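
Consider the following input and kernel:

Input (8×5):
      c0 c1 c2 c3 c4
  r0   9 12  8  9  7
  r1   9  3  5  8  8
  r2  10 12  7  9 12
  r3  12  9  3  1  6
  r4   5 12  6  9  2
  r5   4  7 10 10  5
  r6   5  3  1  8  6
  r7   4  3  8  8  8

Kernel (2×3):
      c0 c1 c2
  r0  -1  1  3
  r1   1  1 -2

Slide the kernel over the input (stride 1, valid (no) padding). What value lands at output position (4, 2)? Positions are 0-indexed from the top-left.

19

The receptive field on the input at this output position is [6 9 2 / 10 10 5]. Elementwise product with the kernel and sum: 6·-1 + 9·1 + 2·3 + 10·1 + 10·1 + 5·-2.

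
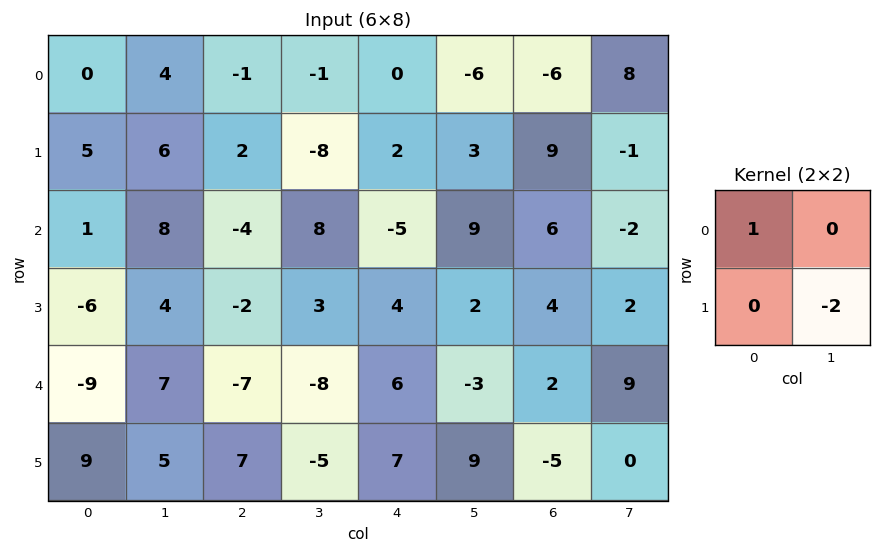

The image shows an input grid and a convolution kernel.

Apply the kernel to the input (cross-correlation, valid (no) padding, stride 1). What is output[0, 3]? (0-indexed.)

-5

The receptive field on the input at this output position is [-1 0 / -8 2]. Elementwise product with the kernel and sum: -1·1 + 2·-2.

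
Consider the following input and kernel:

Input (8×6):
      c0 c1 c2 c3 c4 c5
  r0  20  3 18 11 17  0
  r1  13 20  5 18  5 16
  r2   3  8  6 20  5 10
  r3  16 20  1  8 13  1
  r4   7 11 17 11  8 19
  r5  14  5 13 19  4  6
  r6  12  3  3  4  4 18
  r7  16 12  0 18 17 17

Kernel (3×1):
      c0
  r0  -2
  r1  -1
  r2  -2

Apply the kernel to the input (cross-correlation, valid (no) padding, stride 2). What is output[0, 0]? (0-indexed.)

The receptive field on the input at this output position is [20 / 13 / 3]. Elementwise product with the kernel and sum: 20·-2 + 13·-1 + 3·-2.

-59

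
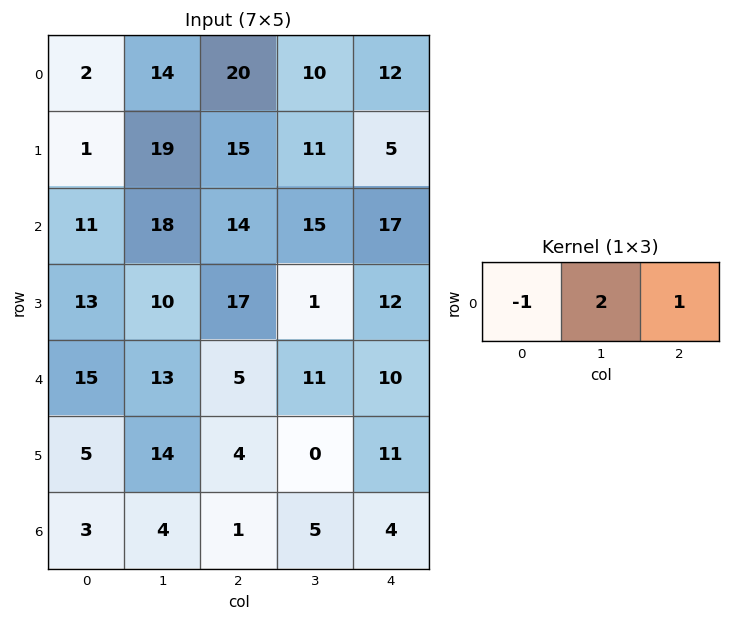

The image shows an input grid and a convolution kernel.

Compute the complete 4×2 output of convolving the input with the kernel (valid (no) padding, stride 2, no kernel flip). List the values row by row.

46 12
39 33
16 27
6 13

Output[0,0]: The receptive field on the input at this output position is [2 14 20]. Elementwise product with the kernel and sum: 2·-1 + 14·2 + 20·1.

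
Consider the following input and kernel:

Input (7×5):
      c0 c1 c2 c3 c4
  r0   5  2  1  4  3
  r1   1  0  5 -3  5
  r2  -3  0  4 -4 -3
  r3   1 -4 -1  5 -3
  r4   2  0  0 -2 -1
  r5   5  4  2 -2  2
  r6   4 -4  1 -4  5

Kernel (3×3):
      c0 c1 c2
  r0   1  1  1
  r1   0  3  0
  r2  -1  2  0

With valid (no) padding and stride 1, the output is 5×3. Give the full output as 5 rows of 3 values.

Output[0,0]: The receptive field on the input at this output position is [5 2 1 / 1 0 5 / -3 0 4]. Elementwise product with the kernel and sum: 5·1 + 2·1 + 1·1 + 0·3 + -3·-1 + 0·2.
Output[0,1]: The receptive field on the input at this output position is [2 1 4 / 0 5 -3 / 0 4 -4]. Elementwise product with the kernel and sum: 2·1 + 1·1 + 4·1 + 5·3 + 0·-1 + 4·2.

11 30 -13
-3 16 6
-13 -3 8
-1 0 -11
2 10 -18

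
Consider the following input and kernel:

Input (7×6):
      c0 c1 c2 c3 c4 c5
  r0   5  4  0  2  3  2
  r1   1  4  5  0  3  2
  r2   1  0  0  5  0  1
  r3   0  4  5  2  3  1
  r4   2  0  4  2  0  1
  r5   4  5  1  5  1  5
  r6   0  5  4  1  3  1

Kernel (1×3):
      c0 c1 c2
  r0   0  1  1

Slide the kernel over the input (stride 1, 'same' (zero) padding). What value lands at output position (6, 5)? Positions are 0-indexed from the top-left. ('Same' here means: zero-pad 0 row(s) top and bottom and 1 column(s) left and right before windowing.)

1

The receptive field on the zero-padded input at this output position is [3 1 0]. Elementwise product with the kernel and sum: 1·1 + 0·1.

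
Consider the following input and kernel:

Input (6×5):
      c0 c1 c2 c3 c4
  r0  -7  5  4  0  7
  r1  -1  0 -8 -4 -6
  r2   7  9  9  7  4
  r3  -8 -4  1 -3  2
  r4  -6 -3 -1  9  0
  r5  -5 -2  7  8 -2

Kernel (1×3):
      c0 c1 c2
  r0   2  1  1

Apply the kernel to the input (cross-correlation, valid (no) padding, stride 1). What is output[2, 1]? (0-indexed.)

34

The receptive field on the input at this output position is [9 9 7]. Elementwise product with the kernel and sum: 9·2 + 9·1 + 7·1.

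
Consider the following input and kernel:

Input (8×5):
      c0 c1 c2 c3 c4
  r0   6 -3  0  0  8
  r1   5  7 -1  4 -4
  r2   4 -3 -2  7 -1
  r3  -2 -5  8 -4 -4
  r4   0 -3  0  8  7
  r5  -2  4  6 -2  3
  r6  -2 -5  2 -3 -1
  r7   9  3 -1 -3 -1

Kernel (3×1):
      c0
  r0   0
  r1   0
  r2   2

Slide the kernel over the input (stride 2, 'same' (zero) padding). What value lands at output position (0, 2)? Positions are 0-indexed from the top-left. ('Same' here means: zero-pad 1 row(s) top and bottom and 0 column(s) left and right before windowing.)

The receptive field on the zero-padded input at this output position is [0 / 8 / -4]. Elementwise product with the kernel and sum: -4·2.

-8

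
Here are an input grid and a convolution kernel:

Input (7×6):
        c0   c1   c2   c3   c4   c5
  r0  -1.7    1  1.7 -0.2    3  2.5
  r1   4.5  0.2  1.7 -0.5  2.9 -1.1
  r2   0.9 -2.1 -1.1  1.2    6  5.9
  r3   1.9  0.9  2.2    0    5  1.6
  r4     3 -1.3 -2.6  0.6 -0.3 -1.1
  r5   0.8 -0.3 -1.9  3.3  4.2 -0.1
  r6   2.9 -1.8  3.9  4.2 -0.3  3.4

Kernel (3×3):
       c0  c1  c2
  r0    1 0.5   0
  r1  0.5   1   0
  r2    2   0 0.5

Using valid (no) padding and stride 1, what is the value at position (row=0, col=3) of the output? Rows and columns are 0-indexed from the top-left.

The receptive field on the input at this output position is [-0.2 3 2.5 / -0.5 2.9 -1.1 / 1.2 6 5.9]. Elementwise product with the kernel and sum: -0.2·1 + 3·0.5 + -0.5·0.5 + 2.9·1 + 1.2·2 + 5.9·0.5.

9.3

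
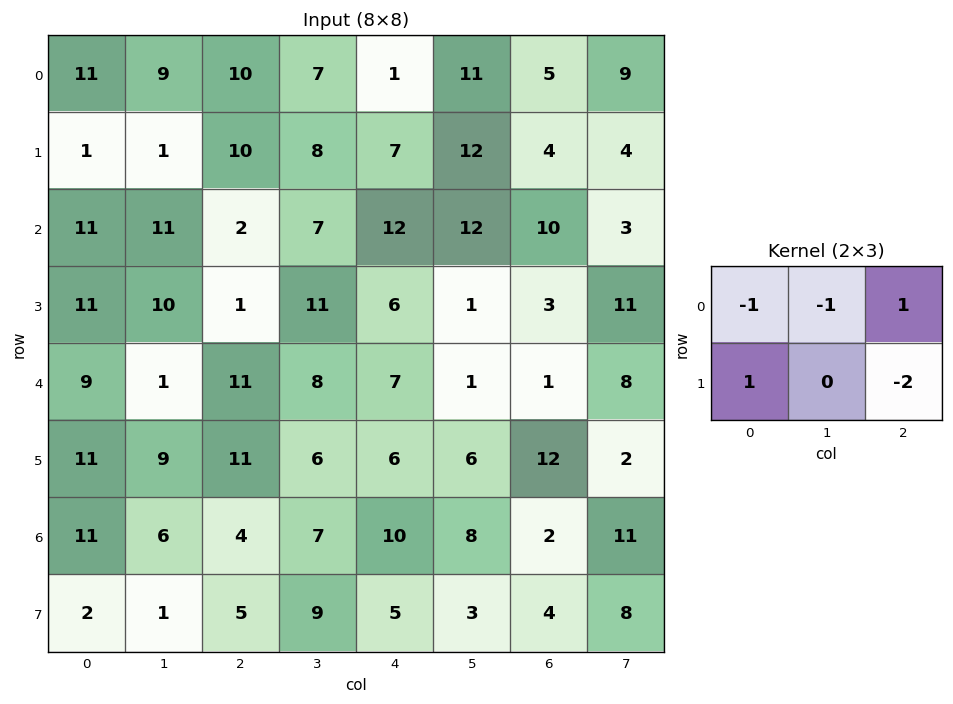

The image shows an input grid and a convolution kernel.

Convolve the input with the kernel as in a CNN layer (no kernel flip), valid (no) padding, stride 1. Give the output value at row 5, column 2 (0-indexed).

The receptive field on the input at this output position is [11 6 6 / 4 7 10]. Elementwise product with the kernel and sum: 11·-1 + 6·-1 + 6·1 + 4·1 + 10·-2.

-27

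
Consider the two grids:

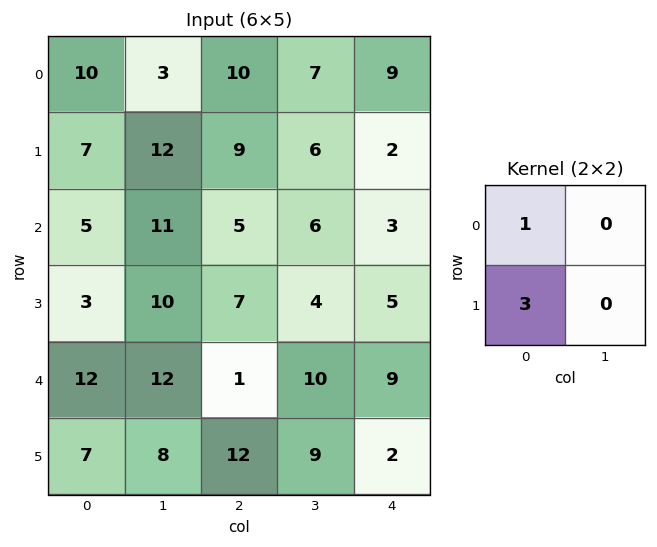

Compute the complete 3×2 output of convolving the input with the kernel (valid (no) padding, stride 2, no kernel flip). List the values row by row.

Output[0,0]: The receptive field on the input at this output position is [10 3 / 7 12]. Elementwise product with the kernel and sum: 10·1 + 7·3.
Output[0,1]: The receptive field on the input at this output position is [10 7 / 9 6]. Elementwise product with the kernel and sum: 10·1 + 9·3.

31 37
14 26
33 37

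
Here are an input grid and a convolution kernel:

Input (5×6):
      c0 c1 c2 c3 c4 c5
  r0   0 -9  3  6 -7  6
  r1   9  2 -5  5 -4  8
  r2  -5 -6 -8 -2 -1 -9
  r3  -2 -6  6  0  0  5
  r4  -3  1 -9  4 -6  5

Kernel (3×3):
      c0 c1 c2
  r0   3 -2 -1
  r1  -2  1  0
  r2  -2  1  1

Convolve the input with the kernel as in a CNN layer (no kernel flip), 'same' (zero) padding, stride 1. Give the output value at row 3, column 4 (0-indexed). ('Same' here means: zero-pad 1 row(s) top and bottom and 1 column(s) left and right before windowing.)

-4

The receptive field on the zero-padded input at this output position is [-2 -1 -9 / 0 0 5 / 4 -6 5]. Elementwise product with the kernel and sum: -2·3 + -1·-2 + -9·-1 + 0·-2 + 0·1 + 4·-2 + -6·1 + 5·1.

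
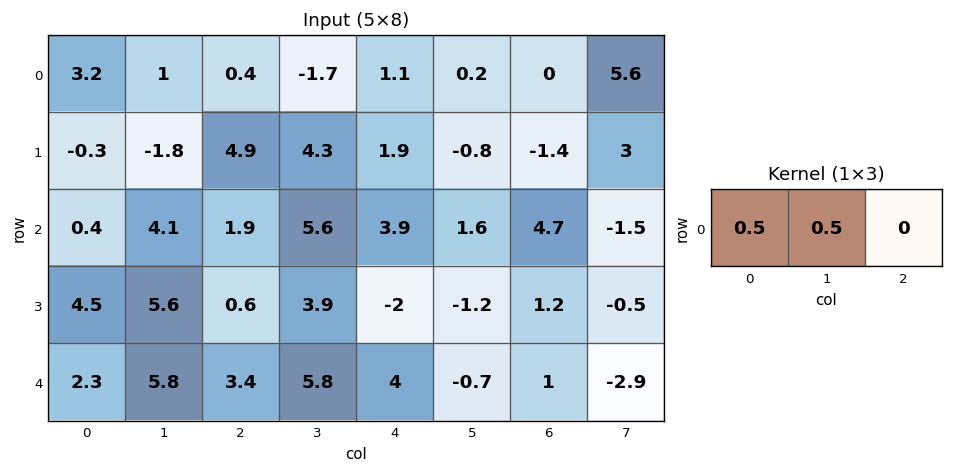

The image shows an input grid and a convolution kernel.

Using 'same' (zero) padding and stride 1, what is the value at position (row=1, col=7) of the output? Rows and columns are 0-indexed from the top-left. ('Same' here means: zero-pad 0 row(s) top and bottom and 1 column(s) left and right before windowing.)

0.8

The receptive field on the zero-padded input at this output position is [-1.4 3 0]. Elementwise product with the kernel and sum: -1.4·0.5 + 3·0.5.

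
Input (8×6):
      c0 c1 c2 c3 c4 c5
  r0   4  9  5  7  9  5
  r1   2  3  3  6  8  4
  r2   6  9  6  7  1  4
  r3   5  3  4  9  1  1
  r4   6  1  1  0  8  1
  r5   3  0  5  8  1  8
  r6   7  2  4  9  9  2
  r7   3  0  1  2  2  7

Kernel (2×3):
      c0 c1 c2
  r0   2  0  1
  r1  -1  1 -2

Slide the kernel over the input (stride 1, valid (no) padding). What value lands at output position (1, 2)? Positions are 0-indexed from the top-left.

13

The receptive field on the input at this output position is [3 6 8 / 6 7 1]. Elementwise product with the kernel and sum: 3·2 + 8·1 + 6·-1 + 7·1 + 1·-2.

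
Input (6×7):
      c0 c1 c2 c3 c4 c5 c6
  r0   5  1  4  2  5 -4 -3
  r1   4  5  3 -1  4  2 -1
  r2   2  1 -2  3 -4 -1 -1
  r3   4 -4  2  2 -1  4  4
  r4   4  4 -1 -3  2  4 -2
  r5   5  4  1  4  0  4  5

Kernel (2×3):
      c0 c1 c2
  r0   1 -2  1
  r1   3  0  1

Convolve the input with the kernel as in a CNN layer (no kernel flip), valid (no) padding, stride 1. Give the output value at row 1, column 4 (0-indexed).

-14

The receptive field on the input at this output position is [4 2 -1 / -4 -1 -1]. Elementwise product with the kernel and sum: 4·1 + 2·-2 + -1·1 + -4·3 + -1·1.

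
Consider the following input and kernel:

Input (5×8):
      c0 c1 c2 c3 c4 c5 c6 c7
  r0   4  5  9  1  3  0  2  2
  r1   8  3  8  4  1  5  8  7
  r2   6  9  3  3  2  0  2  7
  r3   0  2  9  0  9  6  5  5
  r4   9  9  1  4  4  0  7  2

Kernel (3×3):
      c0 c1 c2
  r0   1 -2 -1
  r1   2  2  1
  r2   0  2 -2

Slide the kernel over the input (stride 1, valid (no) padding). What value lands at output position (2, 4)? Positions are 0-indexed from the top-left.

21

The receptive field on the input at this output position is [2 0 2 / 9 6 5 / 4 0 7]. Elementwise product with the kernel and sum: 2·1 + 0·-2 + 2·-1 + 9·2 + 6·2 + 5·1 + 0·2 + 7·-2.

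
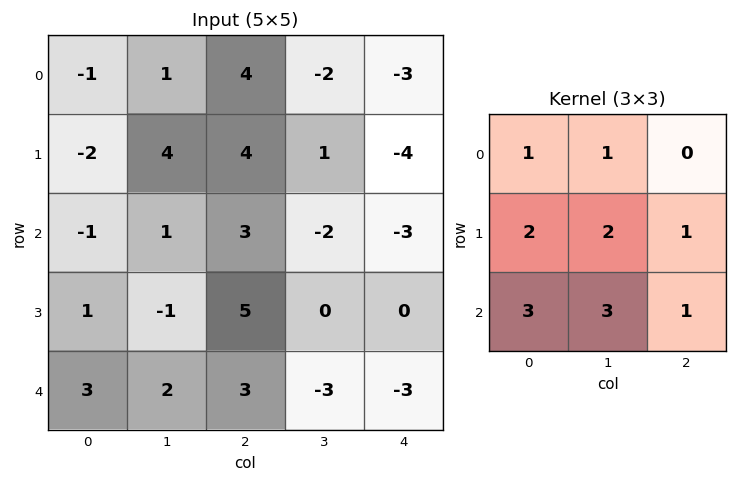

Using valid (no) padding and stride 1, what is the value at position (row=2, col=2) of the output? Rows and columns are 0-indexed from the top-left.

8

The receptive field on the input at this output position is [3 -2 -3 / 5 0 0 / 3 -3 -3]. Elementwise product with the kernel and sum: 3·1 + -2·1 + 5·2 + 0·2 + 0·1 + 3·3 + -3·3 + -3·1.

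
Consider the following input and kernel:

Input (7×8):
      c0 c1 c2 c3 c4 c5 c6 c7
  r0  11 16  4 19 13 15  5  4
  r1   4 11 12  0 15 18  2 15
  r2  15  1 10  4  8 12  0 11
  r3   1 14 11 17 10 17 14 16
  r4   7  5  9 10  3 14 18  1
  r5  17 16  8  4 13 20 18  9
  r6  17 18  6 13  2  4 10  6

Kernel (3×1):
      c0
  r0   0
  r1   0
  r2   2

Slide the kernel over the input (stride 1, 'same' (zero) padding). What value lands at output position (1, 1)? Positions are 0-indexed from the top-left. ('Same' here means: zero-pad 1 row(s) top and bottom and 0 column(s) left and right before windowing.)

2

The receptive field on the zero-padded input at this output position is [16 / 11 / 1]. Elementwise product with the kernel and sum: 1·2.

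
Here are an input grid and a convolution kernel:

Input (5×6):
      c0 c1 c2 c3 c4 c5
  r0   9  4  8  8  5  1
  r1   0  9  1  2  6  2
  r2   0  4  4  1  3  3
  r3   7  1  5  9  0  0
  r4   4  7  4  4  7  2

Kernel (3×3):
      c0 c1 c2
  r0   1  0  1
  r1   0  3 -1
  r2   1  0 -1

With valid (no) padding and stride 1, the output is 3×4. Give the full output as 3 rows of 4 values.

39 16 14 23
11 14 12 19
2 14 31 6

Output[0,0]: The receptive field on the input at this output position is [9 4 8 / 0 9 1 / 0 4 4]. Elementwise product with the kernel and sum: 9·1 + 8·1 + 9·3 + 1·-1 + 0·1 + 4·-1.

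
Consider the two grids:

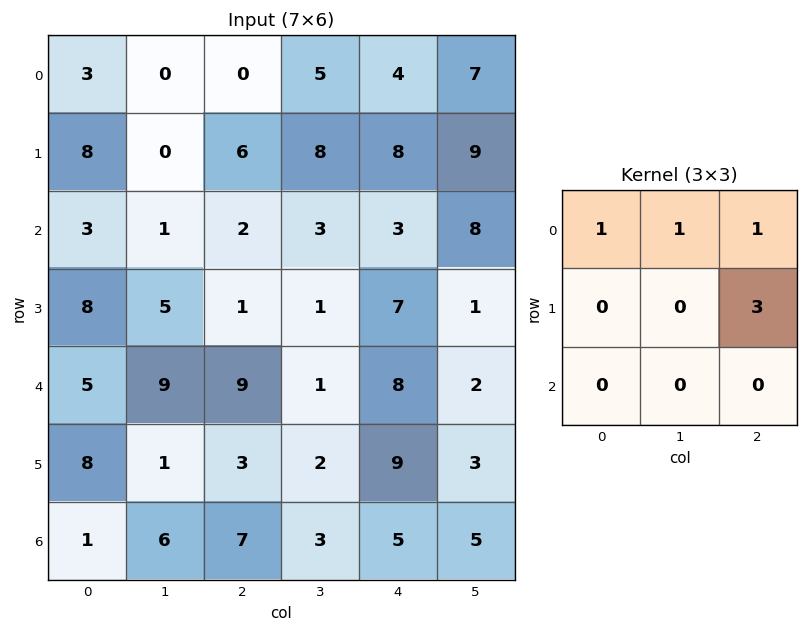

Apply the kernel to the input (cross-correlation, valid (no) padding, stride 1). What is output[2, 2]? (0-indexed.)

29

The receptive field on the input at this output position is [2 3 3 / 1 1 7 / 9 1 8]. Elementwise product with the kernel and sum: 2·1 + 3·1 + 3·1 + 7·3.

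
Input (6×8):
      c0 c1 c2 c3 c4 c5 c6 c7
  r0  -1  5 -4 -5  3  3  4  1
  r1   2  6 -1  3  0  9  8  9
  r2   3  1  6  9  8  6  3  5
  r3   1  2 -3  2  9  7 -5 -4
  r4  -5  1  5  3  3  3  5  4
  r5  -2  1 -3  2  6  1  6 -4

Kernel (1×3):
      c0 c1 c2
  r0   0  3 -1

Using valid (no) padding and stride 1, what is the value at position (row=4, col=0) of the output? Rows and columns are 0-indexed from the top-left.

The receptive field on the input at this output position is [-5 1 5]. Elementwise product with the kernel and sum: 1·3 + 5·-1.

-2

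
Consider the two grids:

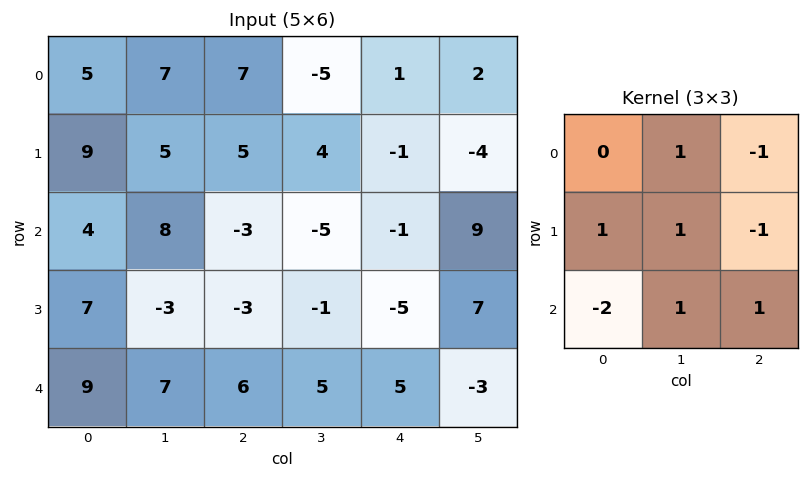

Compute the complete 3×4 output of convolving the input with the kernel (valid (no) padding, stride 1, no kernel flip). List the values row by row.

Output[0,0]: The receptive field on the input at this output position is [5 7 7 / 9 5 5 / 4 8 -3]. Elementwise product with the kernel and sum: 7·1 + 7·-1 + 9·1 + 5·1 + 5·-1 + 4·-2 + 8·1 + -3·1.
Output[0,1]: The receptive field on the input at this output position is [7 7 -5 / 5 5 4 / 8 -3 -5]. Elementwise product with the kernel and sum: 7·1 + -5·-1 + 5·1 + 5·1 + 4·-1 + 8·-2 + -3·1 + -5·1.

6 -6 4 24
-5 13 -2 -8
13 -6 -5 -31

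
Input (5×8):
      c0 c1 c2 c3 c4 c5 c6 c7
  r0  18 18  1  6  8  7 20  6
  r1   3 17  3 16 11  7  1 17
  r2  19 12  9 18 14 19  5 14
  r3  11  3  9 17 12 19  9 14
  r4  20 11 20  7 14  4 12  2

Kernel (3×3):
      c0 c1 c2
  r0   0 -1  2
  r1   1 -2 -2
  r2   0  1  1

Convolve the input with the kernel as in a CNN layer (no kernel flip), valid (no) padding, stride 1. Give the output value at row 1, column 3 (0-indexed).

-14

The receptive field on the input at this output position is [16 11 7 / 18 14 19 / 17 12 19]. Elementwise product with the kernel and sum: 11·-1 + 7·2 + 18·1 + 14·-2 + 19·-2 + 12·1 + 19·1.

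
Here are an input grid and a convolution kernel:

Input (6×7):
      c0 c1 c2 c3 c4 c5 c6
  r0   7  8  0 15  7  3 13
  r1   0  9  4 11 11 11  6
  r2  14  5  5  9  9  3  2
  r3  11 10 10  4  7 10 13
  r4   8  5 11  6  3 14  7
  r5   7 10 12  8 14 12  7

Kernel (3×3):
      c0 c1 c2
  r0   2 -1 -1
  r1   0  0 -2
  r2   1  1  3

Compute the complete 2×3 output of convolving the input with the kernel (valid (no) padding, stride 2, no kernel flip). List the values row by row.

Output[0,0]: The receptive field on the input at this output position is [7 8 0 / 0 9 4 / 14 5 5]. Elementwise product with the kernel and sum: 7·2 + 8·-1 + 0·-1 + 4·-2 + 14·1 + 5·1 + 5·3.

32 -3 4
44 4 25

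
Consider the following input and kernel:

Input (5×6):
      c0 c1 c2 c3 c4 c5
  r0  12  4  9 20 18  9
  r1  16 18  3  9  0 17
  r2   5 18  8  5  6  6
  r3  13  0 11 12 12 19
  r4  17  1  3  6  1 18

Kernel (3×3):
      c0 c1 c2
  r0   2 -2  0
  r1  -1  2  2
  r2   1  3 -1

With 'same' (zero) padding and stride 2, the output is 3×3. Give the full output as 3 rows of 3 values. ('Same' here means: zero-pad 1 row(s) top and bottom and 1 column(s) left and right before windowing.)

Output[0,0]: The receptive field on the zero-padded input at this output position is [0 0 0 / 0 12 4 / 0 16 18]. Elementwise product with the kernel and sum: 0·2 + 0·-2 + 0·-1 + 12·2 + 4·2 + 0·1 + 16·3 + 18·-1.

62 72 26
53 59 66
10 -5 32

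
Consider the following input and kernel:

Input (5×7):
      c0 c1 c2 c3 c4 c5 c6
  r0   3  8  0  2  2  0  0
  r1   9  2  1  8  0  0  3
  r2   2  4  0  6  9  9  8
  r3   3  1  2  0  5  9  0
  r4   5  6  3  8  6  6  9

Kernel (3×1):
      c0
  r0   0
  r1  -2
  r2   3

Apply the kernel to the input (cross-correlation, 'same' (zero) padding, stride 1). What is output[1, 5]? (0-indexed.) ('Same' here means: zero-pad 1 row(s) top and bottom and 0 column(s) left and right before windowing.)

27

The receptive field on the zero-padded input at this output position is [0 / 0 / 9]. Elementwise product with the kernel and sum: 0·-2 + 9·3.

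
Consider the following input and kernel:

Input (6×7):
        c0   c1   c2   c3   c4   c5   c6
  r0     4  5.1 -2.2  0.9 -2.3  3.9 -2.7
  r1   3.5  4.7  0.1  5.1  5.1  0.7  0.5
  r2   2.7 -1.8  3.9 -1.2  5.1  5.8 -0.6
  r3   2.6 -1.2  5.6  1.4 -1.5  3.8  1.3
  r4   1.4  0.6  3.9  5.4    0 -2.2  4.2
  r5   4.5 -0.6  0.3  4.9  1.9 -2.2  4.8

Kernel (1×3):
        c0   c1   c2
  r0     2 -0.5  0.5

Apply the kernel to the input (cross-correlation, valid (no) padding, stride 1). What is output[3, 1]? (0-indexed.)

-4.5

The receptive field on the input at this output position is [-1.2 5.6 1.4]. Elementwise product with the kernel and sum: -1.2·2 + 5.6·-0.5 + 1.4·0.5.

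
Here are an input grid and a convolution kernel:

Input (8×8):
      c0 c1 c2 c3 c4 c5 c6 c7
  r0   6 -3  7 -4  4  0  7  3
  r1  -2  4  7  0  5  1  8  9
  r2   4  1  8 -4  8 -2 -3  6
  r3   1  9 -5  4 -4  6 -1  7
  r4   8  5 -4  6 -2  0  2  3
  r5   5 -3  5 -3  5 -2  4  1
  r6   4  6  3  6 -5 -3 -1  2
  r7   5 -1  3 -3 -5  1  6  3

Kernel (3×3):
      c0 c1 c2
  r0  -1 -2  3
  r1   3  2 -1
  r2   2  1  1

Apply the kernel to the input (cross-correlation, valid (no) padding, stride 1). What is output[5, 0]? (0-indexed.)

49

The receptive field on the input at this output position is [5 -3 5 / 4 6 3 / 5 -1 3]. Elementwise product with the kernel and sum: 5·-1 + -3·-2 + 5·3 + 4·3 + 6·2 + 3·-1 + 5·2 + -1·1 + 3·1.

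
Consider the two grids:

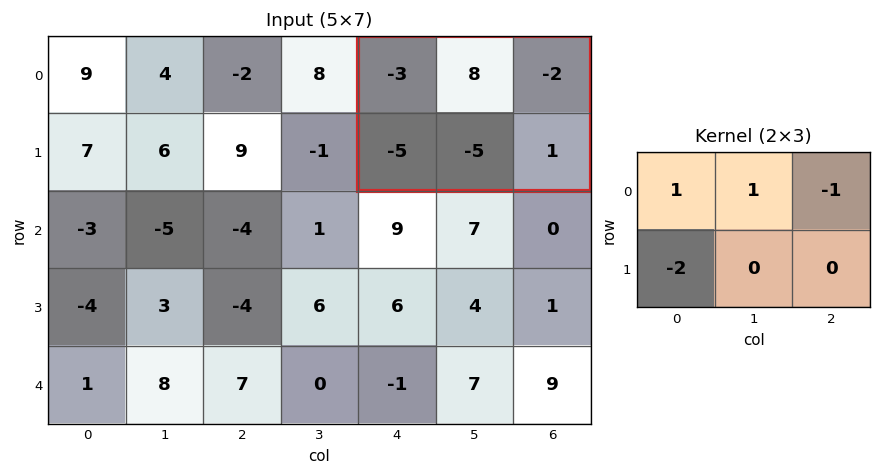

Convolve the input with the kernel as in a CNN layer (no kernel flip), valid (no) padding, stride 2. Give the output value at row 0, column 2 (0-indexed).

17

The receptive field on the input at this output position is [-3 8 -2 / -5 -5 1]. Elementwise product with the kernel and sum: -3·1 + 8·1 + -2·-1 + -5·-2.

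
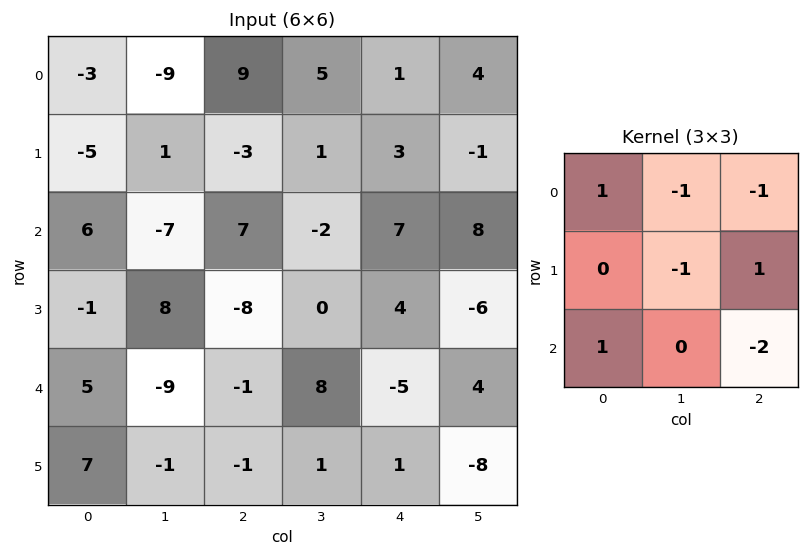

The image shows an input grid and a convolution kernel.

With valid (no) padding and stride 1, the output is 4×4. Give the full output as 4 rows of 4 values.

Output[0,0]: The receptive field on the input at this output position is [-3 -9 9 / -5 1 -3 / 6 -7 7]. Elementwise product with the kernel and sum: -3·1 + -9·-1 + 9·-1 + 1·-1 + -3·1 + 6·1 + 7·-2.
Output[0,1]: The receptive field on the input at this output position is [-9 9 5 / 1 -3 1 / -7 7 -2]. Elementwise product with the kernel and sum: -9·1 + 9·-1 + 5·-1 + -3·-1 + 1·1 + -7·1 + -2·-2.

-15 -22 -2 -22
26 2 -14 12
-3 -29 15 -27
16 22 -28 28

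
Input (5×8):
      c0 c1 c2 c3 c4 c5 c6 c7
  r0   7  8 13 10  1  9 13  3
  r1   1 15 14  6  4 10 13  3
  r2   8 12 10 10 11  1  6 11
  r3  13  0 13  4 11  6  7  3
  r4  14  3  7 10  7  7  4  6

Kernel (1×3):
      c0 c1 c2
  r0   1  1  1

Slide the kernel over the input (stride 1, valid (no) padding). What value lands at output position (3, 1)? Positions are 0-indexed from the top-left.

17

The receptive field on the input at this output position is [0 13 4]. Elementwise product with the kernel and sum: 0·1 + 13·1 + 4·1.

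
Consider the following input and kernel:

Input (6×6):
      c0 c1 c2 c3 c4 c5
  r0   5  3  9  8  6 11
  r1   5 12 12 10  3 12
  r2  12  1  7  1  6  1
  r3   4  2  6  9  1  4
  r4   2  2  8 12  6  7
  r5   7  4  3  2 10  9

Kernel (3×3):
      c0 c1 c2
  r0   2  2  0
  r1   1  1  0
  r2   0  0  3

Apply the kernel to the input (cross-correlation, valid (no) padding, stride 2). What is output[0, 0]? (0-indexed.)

The receptive field on the input at this output position is [5 3 9 / 5 12 12 / 12 1 7]. Elementwise product with the kernel and sum: 5·2 + 3·2 + 5·1 + 12·1 + 7·3.

54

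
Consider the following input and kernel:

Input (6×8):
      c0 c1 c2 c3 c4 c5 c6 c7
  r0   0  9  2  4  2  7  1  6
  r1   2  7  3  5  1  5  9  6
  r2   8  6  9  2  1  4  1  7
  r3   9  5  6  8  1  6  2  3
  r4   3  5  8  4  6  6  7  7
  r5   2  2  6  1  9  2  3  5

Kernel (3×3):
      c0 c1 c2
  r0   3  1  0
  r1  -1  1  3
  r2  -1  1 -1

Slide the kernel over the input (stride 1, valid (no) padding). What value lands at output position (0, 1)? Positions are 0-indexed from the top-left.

41

The receptive field on the input at this output position is [9 2 4 / 7 3 5 / 6 9 2]. Elementwise product with the kernel and sum: 9·3 + 2·1 + 7·-1 + 3·1 + 5·3 + 6·-1 + 9·1 + 2·-1.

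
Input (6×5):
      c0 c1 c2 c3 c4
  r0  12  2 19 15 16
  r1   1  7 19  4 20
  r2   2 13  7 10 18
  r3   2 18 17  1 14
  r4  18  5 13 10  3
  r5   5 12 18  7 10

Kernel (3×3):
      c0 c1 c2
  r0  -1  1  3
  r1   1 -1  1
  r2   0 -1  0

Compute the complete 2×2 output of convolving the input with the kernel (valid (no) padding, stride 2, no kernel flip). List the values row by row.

Output[0,0]: The receptive field on the input at this output position is [12 2 19 / 1 7 19 / 2 13 7]. Elementwise product with the kernel and sum: 12·-1 + 2·1 + 19·3 + 1·1 + 7·-1 + 19·1 + 13·-1.

47 69
28 77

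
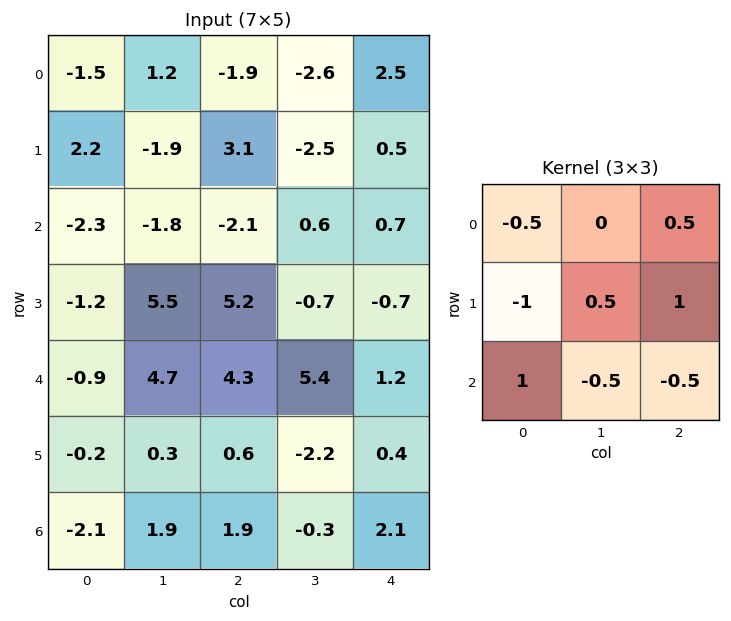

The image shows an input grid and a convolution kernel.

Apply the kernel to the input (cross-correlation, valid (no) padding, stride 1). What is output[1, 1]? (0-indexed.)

4.3

The receptive field on the input at this output position is [-1.9 3.1 -2.5 / -1.8 -2.1 0.6 / 5.5 5.2 -0.7]. Elementwise product with the kernel and sum: -1.9·-0.5 + -2.5·0.5 + -1.8·-1 + -2.1·0.5 + 0.6·1 + 5.5·1 + 5.2·-0.5 + -0.7·-0.5.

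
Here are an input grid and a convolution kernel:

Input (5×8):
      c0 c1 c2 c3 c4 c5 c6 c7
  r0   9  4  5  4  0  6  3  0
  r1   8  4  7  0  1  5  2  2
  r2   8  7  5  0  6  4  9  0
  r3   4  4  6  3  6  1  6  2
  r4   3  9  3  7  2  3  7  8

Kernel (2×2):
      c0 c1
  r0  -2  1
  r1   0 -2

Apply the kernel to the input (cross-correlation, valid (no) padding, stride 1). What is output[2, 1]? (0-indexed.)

The receptive field on the input at this output position is [7 5 / 4 6]. Elementwise product with the kernel and sum: 7·-2 + 5·1 + 6·-2.

-21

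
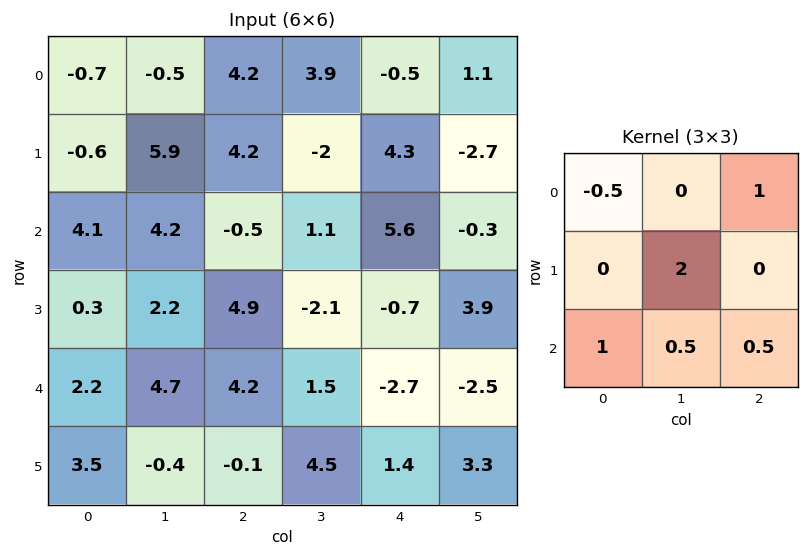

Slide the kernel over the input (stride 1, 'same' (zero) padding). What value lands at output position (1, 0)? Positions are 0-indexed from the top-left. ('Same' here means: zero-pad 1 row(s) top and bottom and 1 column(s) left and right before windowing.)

2.45

The receptive field on the zero-padded input at this output position is [0 -0.7 -0.5 / 0 -0.6 5.9 / 0 4.1 4.2]. Elementwise product with the kernel and sum: 0·-0.5 + -0.5·1 + -0.6·2 + 0·1 + 4.1·0.5 + 4.2·0.5.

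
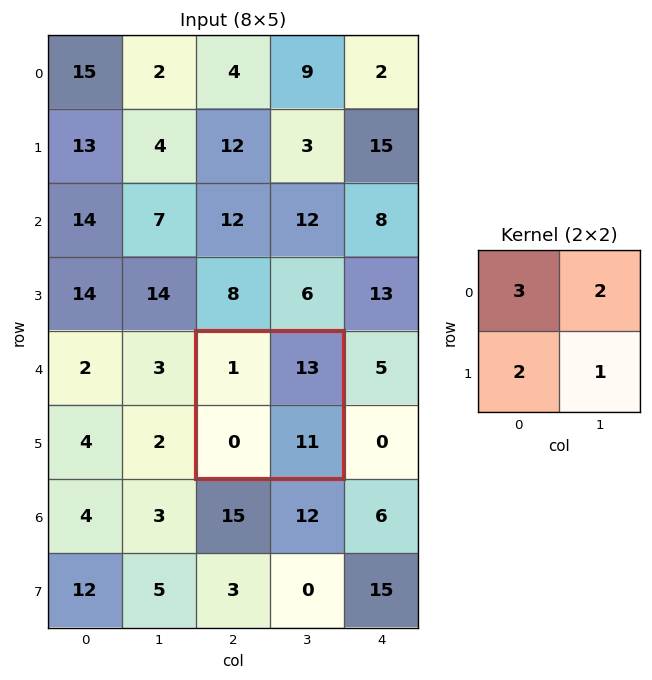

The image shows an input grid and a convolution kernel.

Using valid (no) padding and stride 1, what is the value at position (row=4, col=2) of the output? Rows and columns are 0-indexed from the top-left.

The receptive field on the input at this output position is [1 13 / 0 11]. Elementwise product with the kernel and sum: 1·3 + 13·2 + 0·2 + 11·1.

40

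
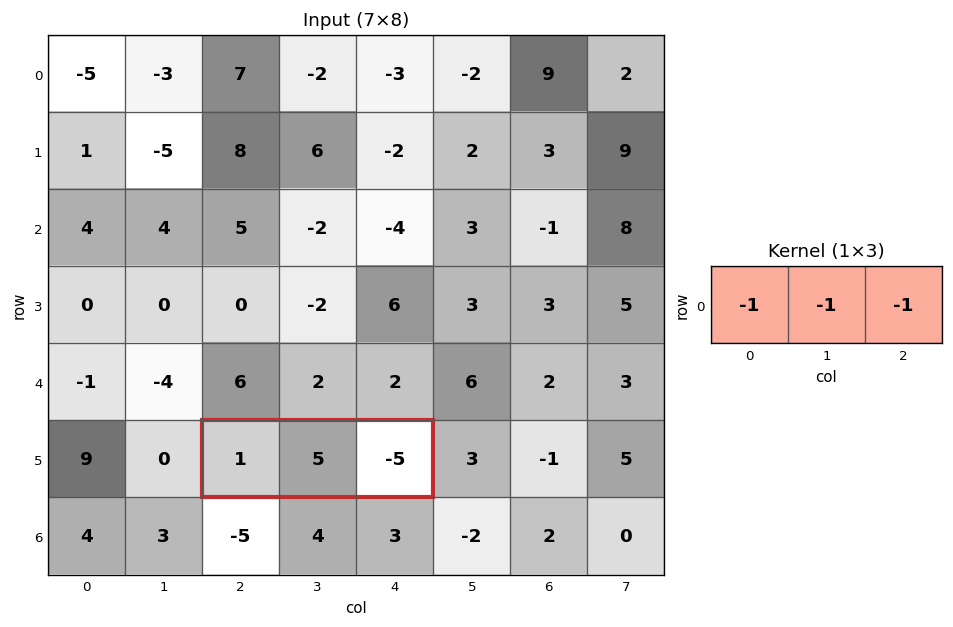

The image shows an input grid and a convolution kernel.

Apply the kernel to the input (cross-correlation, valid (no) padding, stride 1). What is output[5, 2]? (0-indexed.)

The receptive field on the input at this output position is [1 5 -5]. Elementwise product with the kernel and sum: 1·-1 + 5·-1 + -5·-1.

-1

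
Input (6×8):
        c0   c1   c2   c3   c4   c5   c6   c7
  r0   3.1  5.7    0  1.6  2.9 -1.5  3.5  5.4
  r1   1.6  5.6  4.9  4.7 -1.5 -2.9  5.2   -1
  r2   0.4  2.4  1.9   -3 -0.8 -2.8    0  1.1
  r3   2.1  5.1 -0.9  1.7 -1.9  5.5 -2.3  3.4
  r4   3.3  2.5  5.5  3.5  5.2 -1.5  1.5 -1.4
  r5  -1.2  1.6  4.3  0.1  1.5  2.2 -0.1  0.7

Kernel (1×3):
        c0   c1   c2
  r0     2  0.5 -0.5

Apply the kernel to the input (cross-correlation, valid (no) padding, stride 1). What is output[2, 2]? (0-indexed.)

2.7

The receptive field on the input at this output position is [1.9 -3 -0.8]. Elementwise product with the kernel and sum: 1.9·2 + -3·0.5 + -0.8·-0.5.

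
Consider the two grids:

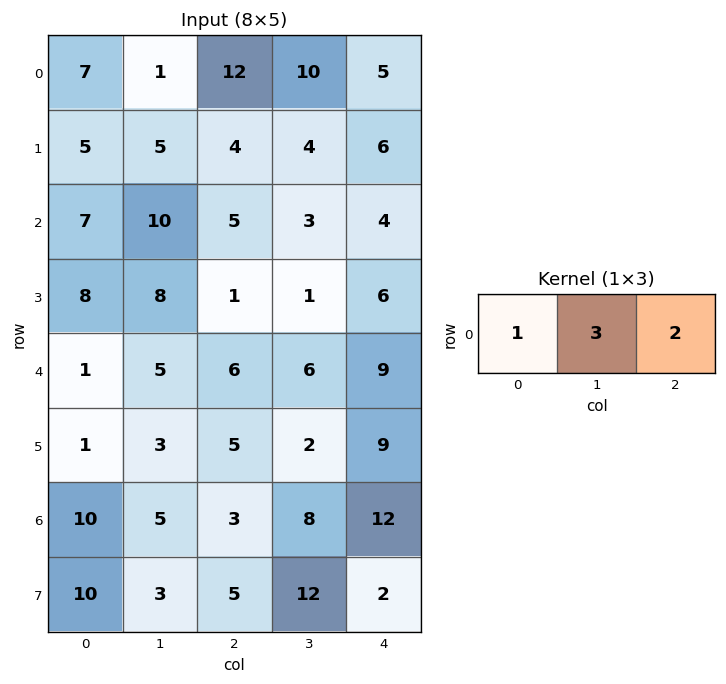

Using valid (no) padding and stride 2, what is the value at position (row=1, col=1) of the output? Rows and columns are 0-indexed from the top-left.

22

The receptive field on the input at this output position is [5 3 4]. Elementwise product with the kernel and sum: 5·1 + 3·3 + 4·2.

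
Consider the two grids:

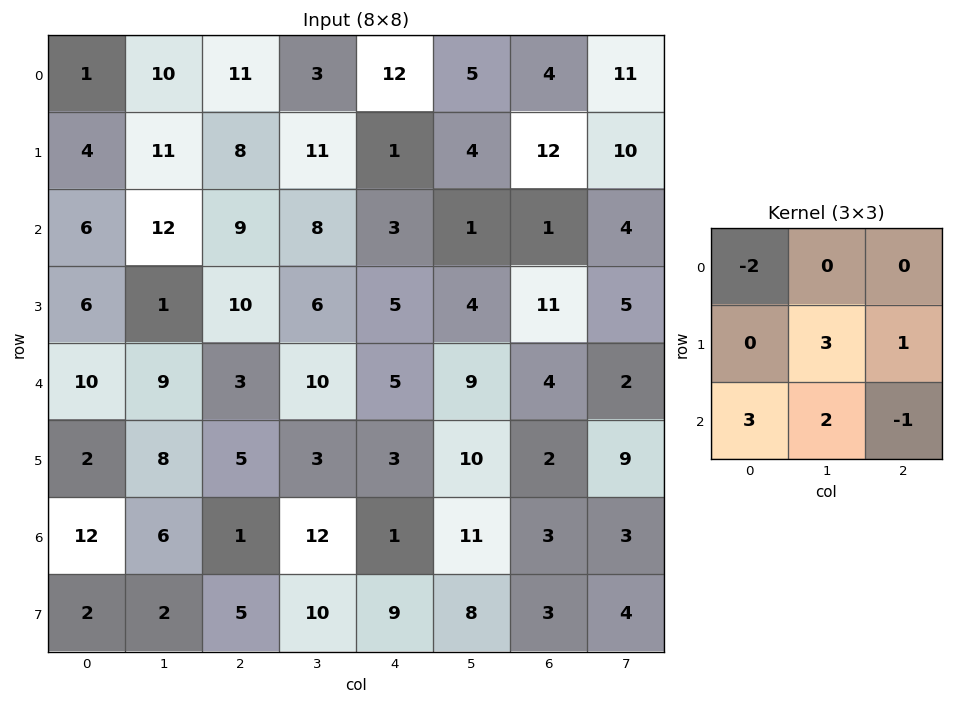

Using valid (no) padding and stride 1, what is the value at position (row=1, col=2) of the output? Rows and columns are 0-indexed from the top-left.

The receptive field on the input at this output position is [8 11 1 / 9 8 3 / 10 6 5]. Elementwise product with the kernel and sum: 8·-2 + 8·3 + 3·1 + 10·3 + 6·2 + 5·-1.

48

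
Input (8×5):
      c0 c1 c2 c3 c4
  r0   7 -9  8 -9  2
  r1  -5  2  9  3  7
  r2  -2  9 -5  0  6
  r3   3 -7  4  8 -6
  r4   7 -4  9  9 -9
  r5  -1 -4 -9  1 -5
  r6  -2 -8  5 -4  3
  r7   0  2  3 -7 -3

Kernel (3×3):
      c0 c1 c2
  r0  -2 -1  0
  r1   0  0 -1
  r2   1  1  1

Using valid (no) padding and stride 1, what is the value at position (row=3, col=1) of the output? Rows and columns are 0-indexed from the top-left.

-11

The receptive field on the input at this output position is [-7 4 8 / -4 9 9 / -4 -9 1]. Elementwise product with the kernel and sum: -7·-2 + 4·-1 + 9·-1 + -4·1 + -9·1 + 1·1.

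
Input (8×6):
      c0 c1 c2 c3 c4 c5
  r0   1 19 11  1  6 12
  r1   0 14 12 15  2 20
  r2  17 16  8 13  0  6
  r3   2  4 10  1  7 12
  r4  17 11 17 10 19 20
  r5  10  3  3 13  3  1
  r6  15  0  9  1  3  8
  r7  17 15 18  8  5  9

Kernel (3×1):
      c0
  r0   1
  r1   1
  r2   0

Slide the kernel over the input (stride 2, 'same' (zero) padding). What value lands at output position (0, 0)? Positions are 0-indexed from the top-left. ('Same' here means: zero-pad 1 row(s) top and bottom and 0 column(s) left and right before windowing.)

1

The receptive field on the zero-padded input at this output position is [0 / 1 / 0]. Elementwise product with the kernel and sum: 0·1 + 1·1.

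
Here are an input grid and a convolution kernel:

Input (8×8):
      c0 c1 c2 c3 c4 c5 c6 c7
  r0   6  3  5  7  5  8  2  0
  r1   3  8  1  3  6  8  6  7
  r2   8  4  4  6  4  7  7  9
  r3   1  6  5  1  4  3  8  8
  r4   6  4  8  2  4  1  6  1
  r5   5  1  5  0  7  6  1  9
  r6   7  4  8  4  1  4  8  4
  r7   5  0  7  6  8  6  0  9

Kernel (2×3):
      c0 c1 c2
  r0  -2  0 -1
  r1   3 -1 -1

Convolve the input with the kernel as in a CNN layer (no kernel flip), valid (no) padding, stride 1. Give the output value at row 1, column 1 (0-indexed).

-17

The receptive field on the input at this output position is [8 1 3 / 4 4 6]. Elementwise product with the kernel and sum: 8·-2 + 3·-1 + 4·3 + 4·-1 + 6·-1.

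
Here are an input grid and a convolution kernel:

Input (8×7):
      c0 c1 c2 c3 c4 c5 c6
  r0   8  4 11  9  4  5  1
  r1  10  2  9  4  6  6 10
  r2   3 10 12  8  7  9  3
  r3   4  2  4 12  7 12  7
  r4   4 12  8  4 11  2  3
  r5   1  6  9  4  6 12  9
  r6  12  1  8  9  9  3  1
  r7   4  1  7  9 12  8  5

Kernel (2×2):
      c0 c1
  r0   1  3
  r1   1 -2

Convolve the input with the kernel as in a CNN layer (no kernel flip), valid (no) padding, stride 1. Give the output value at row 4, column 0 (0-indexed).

29

The receptive field on the input at this output position is [4 12 / 1 6]. Elementwise product with the kernel and sum: 4·1 + 12·3 + 1·1 + 6·-2.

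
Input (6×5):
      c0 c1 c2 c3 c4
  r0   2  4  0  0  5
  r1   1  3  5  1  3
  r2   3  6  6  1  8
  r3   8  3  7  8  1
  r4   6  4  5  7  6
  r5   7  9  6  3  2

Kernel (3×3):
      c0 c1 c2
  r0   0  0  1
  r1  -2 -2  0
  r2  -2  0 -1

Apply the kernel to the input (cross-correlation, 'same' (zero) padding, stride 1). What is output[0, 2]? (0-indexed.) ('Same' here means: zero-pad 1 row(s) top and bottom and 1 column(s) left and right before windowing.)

The receptive field on the zero-padded input at this output position is [0 0 0 / 4 0 0 / 3 5 1]. Elementwise product with the kernel and sum: 0·1 + 4·-2 + 0·-2 + 3·-2 + 1·-1.

-15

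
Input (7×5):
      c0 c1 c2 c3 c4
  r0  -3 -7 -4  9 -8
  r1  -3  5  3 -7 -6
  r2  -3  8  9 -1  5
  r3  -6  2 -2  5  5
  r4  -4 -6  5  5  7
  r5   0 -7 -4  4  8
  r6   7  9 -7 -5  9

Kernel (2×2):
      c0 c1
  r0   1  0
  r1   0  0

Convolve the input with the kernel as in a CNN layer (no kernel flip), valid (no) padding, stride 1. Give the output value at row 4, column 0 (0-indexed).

The receptive field on the input at this output position is [-4 -6 / 0 -7]. Elementwise product with the kernel and sum: -4·1.

-4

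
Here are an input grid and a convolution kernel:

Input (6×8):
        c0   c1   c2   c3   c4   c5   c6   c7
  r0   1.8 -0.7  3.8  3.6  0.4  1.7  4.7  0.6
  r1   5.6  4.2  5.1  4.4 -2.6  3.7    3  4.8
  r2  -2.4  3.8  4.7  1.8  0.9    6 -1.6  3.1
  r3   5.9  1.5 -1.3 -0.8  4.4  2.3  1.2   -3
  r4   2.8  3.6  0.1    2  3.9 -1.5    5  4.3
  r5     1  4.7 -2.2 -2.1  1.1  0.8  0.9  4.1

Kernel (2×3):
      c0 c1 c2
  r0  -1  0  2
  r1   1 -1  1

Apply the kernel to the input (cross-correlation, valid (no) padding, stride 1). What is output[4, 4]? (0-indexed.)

7.3

The receptive field on the input at this output position is [3.9 -1.5 5 / 1.1 0.8 0.9]. Elementwise product with the kernel and sum: 3.9·-1 + 5·2 + 1.1·1 + 0.8·-1 + 0.9·1.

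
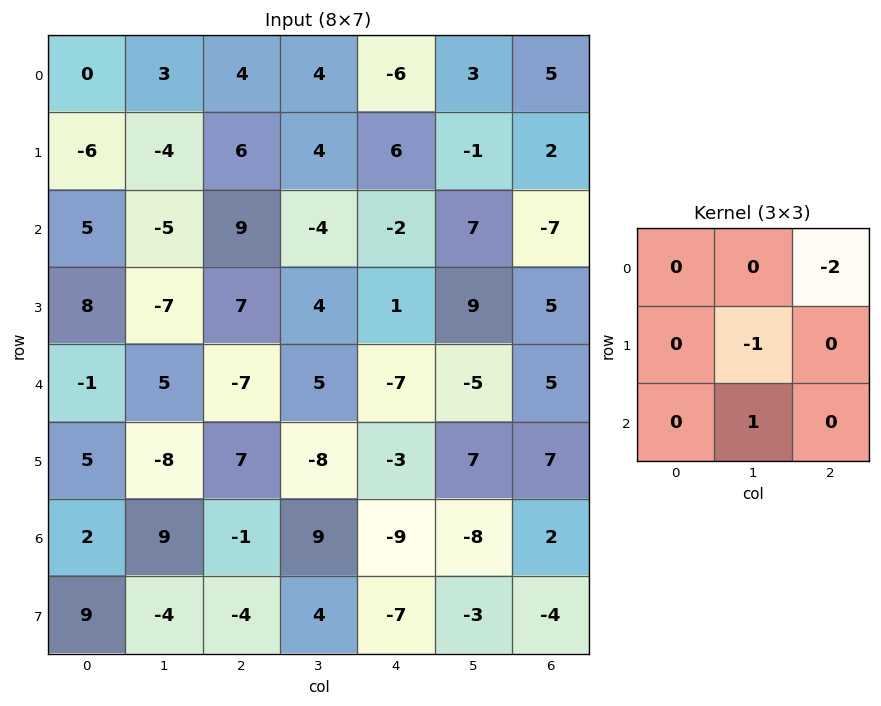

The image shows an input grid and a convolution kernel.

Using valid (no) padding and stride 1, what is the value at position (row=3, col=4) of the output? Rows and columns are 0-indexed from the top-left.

The receptive field on the input at this output position is [1 9 5 / -7 -5 5 / -3 7 7]. Elementwise product with the kernel and sum: 5·-2 + -5·-1 + 7·1.

2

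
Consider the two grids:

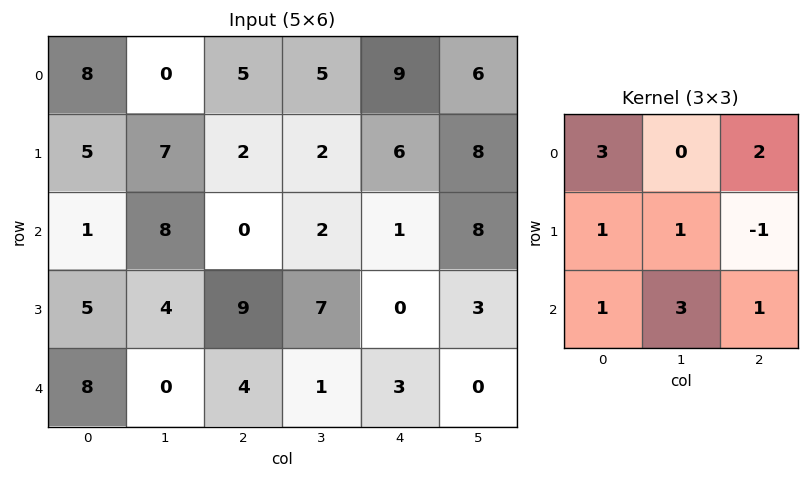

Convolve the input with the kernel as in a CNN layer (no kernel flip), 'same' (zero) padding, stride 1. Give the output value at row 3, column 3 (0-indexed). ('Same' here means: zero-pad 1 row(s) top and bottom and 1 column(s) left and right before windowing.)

28

The receptive field on the zero-padded input at this output position is [0 2 1 / 9 7 0 / 4 1 3]. Elementwise product with the kernel and sum: 0·3 + 1·2 + 9·1 + 7·1 + 0·-1 + 4·1 + 1·3 + 3·1.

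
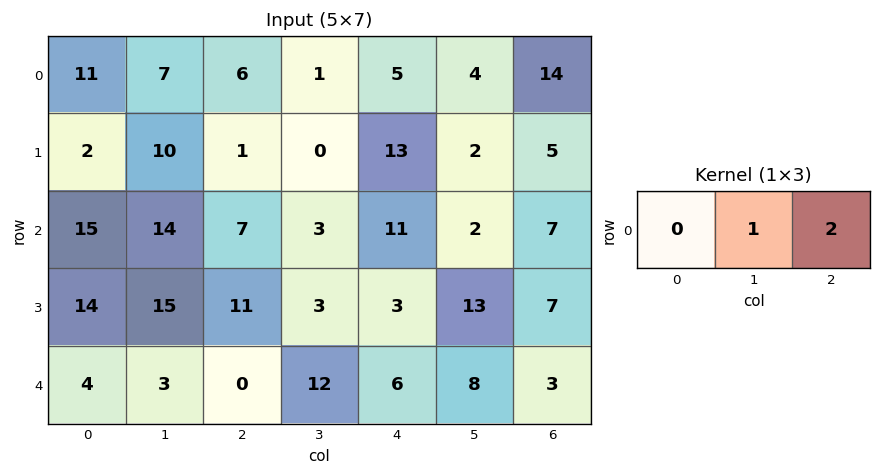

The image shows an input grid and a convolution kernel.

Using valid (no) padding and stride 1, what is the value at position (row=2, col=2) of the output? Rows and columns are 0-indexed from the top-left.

The receptive field on the input at this output position is [7 3 11]. Elementwise product with the kernel and sum: 3·1 + 11·2.

25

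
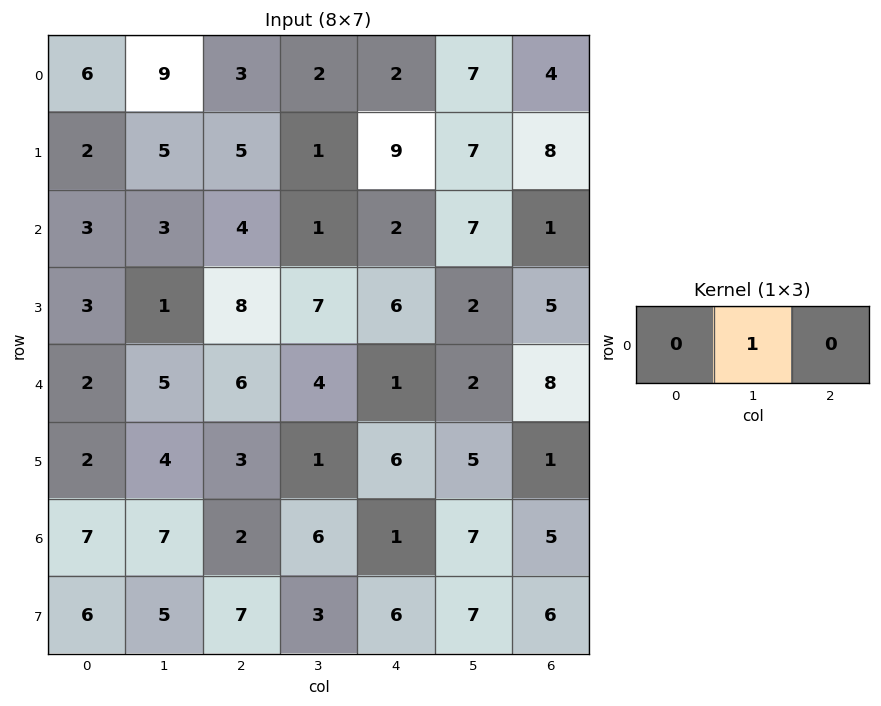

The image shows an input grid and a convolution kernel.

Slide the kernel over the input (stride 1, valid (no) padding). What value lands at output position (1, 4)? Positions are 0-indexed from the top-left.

7

The receptive field on the input at this output position is [9 7 8]. Elementwise product with the kernel and sum: 7·1.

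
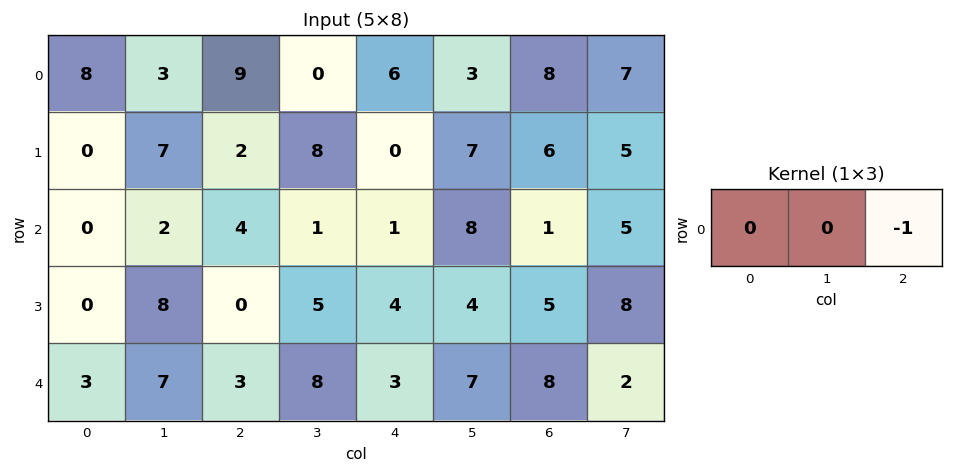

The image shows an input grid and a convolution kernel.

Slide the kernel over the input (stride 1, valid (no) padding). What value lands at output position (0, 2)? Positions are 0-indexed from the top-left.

-6

The receptive field on the input at this output position is [9 0 6]. Elementwise product with the kernel and sum: 6·-1.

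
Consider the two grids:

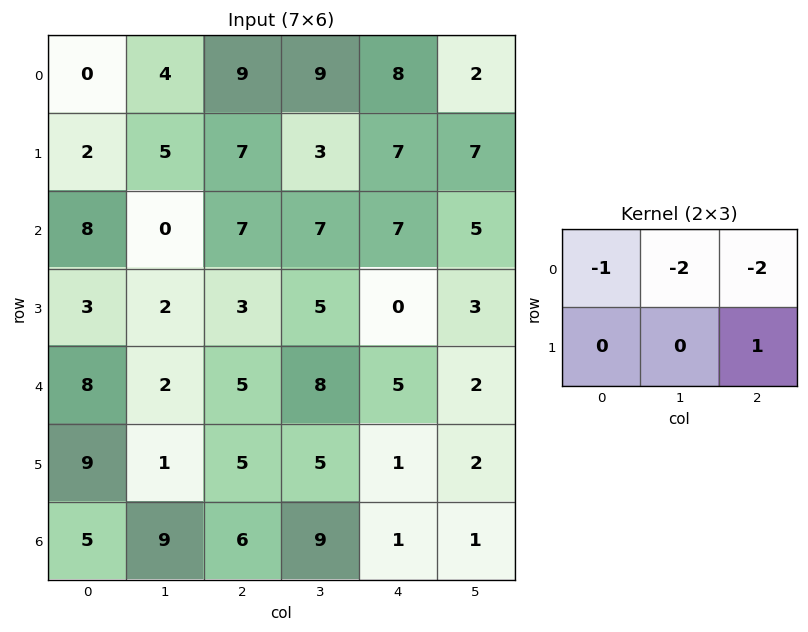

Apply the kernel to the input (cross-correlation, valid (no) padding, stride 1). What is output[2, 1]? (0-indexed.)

-23

The receptive field on the input at this output position is [0 7 7 / 2 3 5]. Elementwise product with the kernel and sum: 0·-1 + 7·-2 + 7·-2 + 5·1.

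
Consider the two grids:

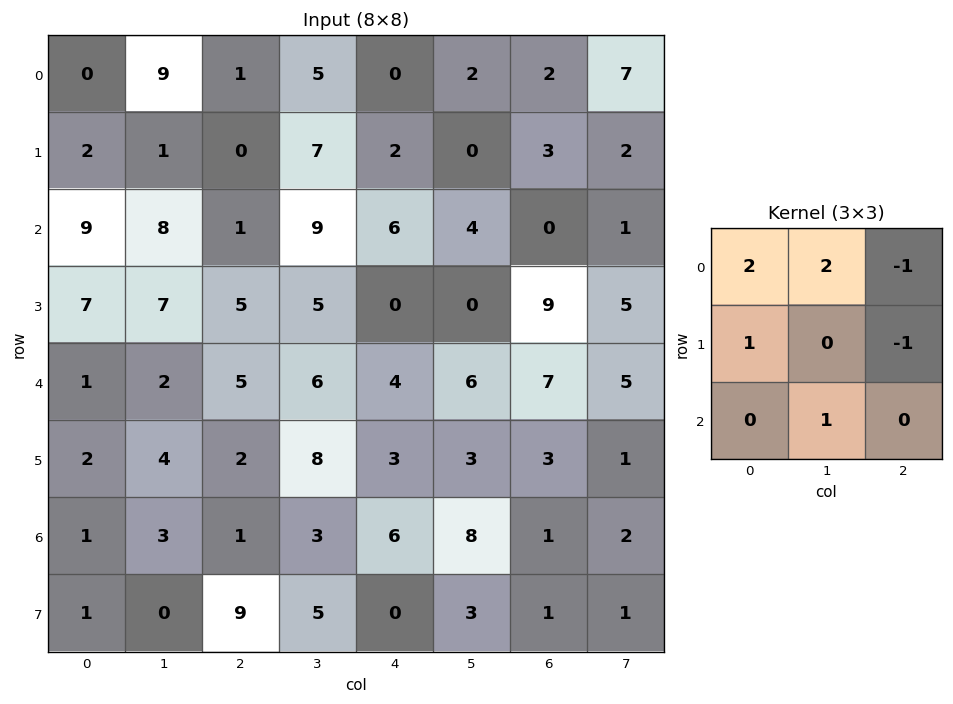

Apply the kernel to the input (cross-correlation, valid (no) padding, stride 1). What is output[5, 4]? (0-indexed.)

17

The receptive field on the input at this output position is [3 3 3 / 6 8 1 / 0 3 1]. Elementwise product with the kernel and sum: 3·2 + 3·2 + 3·-1 + 6·1 + 1·-1 + 3·1.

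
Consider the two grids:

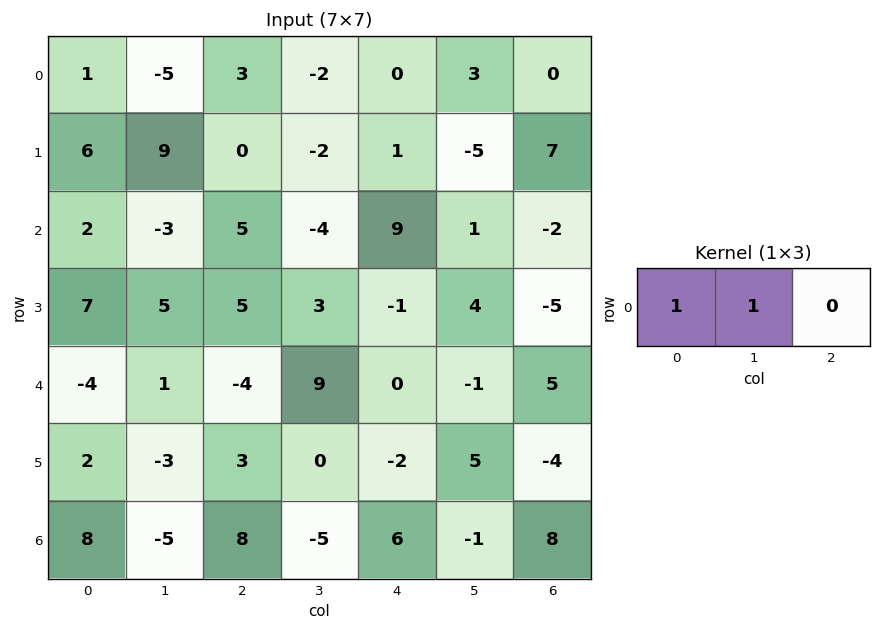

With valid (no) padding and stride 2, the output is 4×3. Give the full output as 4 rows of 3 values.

Output[0,0]: The receptive field on the input at this output position is [1 -5 3]. Elementwise product with the kernel and sum: 1·1 + -5·1.

-4 1 3
-1 1 10
-3 5 -1
3 3 5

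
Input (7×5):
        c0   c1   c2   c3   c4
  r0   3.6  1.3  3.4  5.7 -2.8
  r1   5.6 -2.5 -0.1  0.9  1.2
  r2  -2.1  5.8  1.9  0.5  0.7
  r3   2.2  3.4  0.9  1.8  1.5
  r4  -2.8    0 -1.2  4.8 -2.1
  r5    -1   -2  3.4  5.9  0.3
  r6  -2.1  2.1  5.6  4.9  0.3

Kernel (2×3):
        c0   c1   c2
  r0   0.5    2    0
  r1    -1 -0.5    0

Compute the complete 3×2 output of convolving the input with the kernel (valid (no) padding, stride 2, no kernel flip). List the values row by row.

0.05 12.75
6.65 0.15
0.6 2.65

Output[0,0]: The receptive field on the input at this output position is [3.6 1.3 3.4 / 5.6 -2.5 -0.1]. Elementwise product with the kernel and sum: 3.6·0.5 + 1.3·2 + 5.6·-1 + -2.5·-0.5.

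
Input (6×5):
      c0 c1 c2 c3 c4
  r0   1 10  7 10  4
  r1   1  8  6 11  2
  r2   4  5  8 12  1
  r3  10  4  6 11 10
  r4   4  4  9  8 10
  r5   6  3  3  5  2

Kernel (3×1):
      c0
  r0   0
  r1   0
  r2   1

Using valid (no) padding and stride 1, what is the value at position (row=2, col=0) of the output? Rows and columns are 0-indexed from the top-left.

The receptive field on the input at this output position is [4 / 10 / 4]. Elementwise product with the kernel and sum: 4·1.

4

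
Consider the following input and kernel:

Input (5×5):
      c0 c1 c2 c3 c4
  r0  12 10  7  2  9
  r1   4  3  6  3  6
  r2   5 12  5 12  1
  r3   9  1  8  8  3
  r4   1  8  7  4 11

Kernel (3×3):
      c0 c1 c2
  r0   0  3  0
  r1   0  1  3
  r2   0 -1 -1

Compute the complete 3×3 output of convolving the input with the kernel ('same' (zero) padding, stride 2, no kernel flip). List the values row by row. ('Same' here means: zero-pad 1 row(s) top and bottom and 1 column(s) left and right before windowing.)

Output[0,0]: The receptive field on the zero-padded input at this output position is [0 0 0 / 0 12 10 / 0 4 3]. Elementwise product with the kernel and sum: 0·3 + 12·1 + 10·3 + 4·-1 + 3·-1.
Output[0,1]: The receptive field on the zero-padded input at this output position is [0 0 0 / 10 7 2 / 3 6 3]. Elementwise product with the kernel and sum: 0·3 + 7·1 + 2·3 + 6·-1 + 3·-1.

35 4 3
43 43 16
52 43 20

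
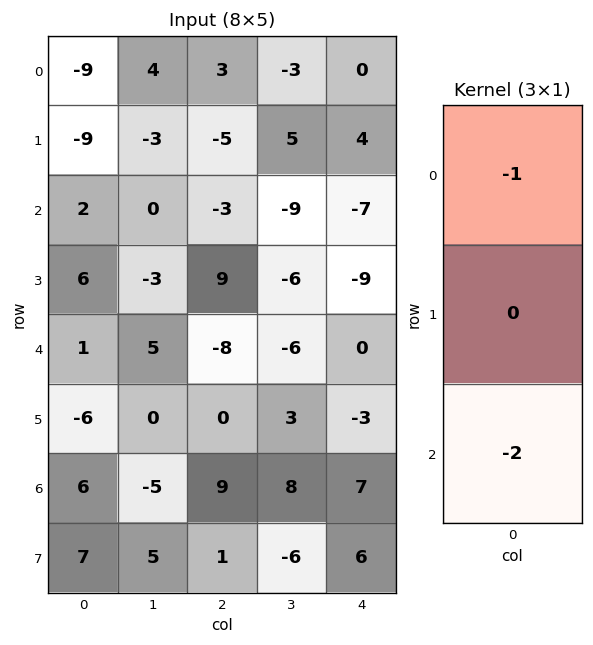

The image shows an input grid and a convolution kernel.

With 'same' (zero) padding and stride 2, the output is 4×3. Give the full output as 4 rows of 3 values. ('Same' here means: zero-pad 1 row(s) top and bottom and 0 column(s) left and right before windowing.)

18 10 -8
-3 -13 14
6 -9 15
-8 -2 -9

Output[0,0]: The receptive field on the zero-padded input at this output position is [0 / -9 / -9]. Elementwise product with the kernel and sum: 0·-1 + -9·-2.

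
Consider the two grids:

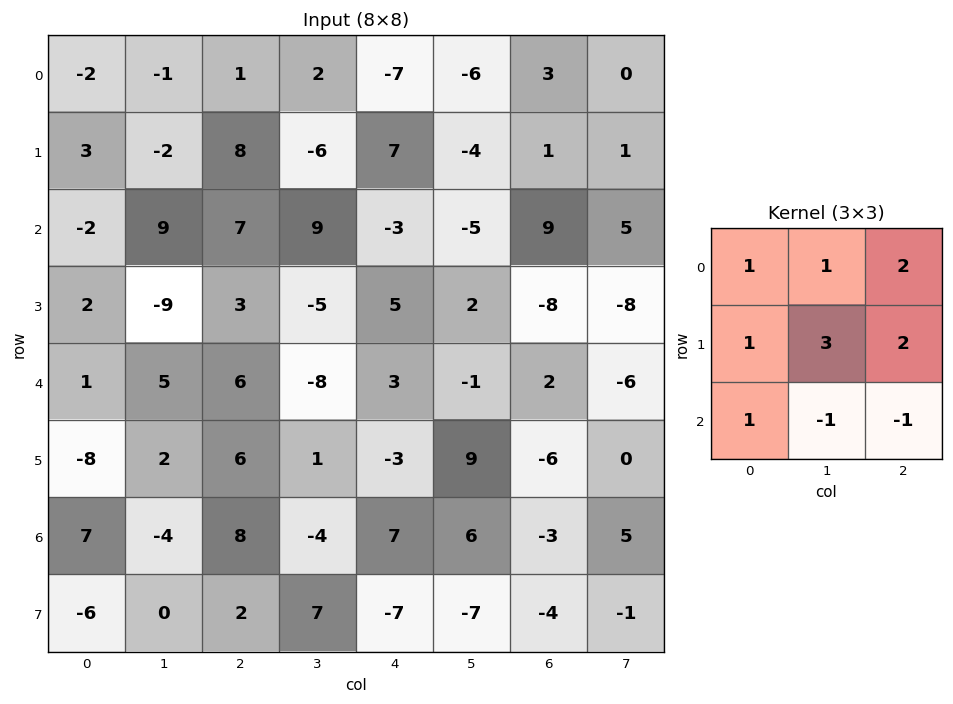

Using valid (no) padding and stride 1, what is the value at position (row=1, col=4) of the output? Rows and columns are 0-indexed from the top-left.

The receptive field on the input at this output position is [7 -4 1 / -3 -5 9 / 5 2 -8]. Elementwise product with the kernel and sum: 7·1 + -4·1 + 1·2 + -3·1 + -5·3 + 9·2 + 5·1 + 2·-1 + -8·-1.

16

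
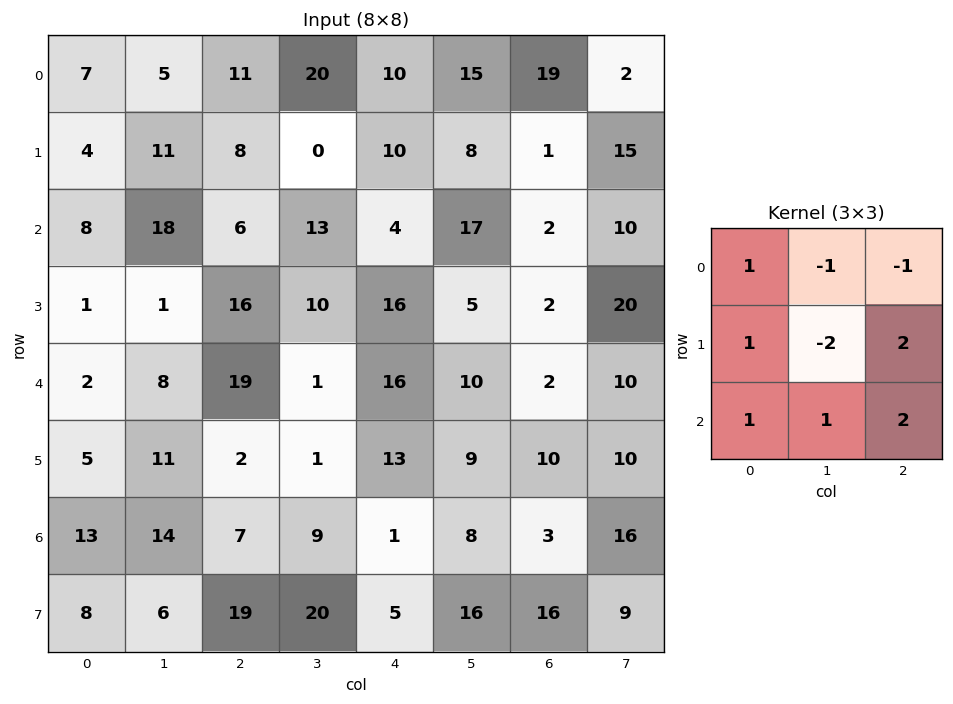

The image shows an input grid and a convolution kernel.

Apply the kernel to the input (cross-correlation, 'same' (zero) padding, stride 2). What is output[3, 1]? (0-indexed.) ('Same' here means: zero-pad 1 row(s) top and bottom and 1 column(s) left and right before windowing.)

The receptive field on the zero-padded input at this output position is [11 2 1 / 14 7 9 / 6 19 20]. Elementwise product with the kernel and sum: 11·1 + 2·-1 + 1·-1 + 14·1 + 7·-2 + 9·2 + 6·1 + 19·1 + 20·2.

91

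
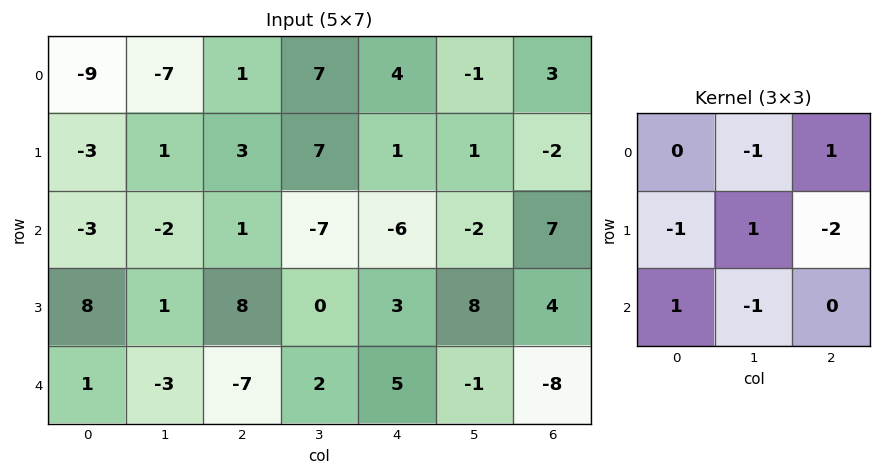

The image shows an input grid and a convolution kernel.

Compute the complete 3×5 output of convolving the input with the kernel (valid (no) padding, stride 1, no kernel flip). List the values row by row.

Output[0,0]: The receptive field on the input at this output position is [-9 -7 1 / -3 1 3 / -3 -2 1]. Elementwise product with the kernel and sum: -7·-1 + 1·1 + -3·-1 + 1·1 + 3·-2 + -3·1 + -2·-1.
Output[0,1]: The receptive field on the input at this output position is [-7 1 7 / 1 3 7 / -2 1 -7]. Elementwise product with the kernel and sum: 1·-1 + 7·1 + 1·-1 + 3·1 + 7·-2 + -2·1 + 1·-1.

5 -9 7 -14 4
8 14 6 2 -18
-16 3 -22 -12 12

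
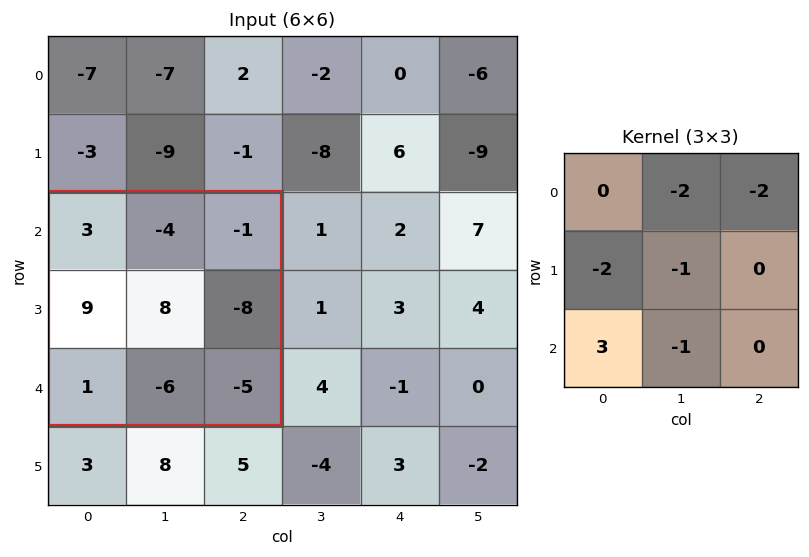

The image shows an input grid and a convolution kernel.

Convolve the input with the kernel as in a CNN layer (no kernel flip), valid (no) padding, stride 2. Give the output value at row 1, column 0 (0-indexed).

The receptive field on the input at this output position is [3 -4 -1 / 9 8 -8 / 1 -6 -5]. Elementwise product with the kernel and sum: -4·-2 + -1·-2 + 9·-2 + 8·-1 + 1·3 + -6·-1.

-7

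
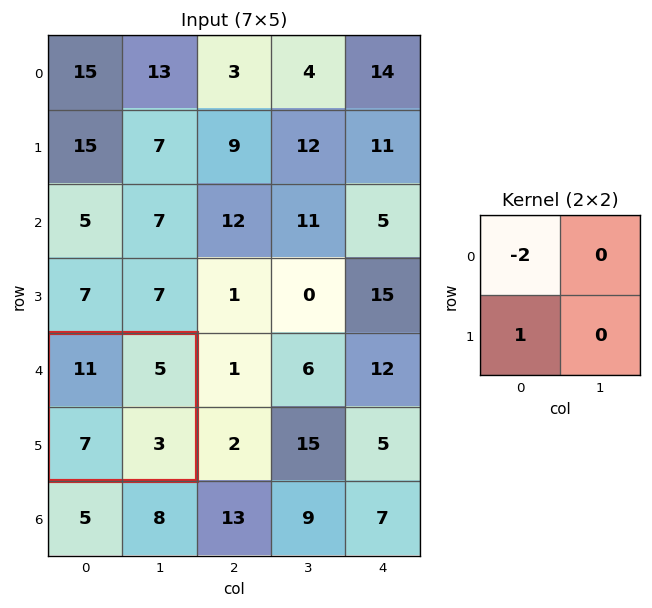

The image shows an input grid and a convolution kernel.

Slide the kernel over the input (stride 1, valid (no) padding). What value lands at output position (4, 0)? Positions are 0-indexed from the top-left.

The receptive field on the input at this output position is [11 5 / 7 3]. Elementwise product with the kernel and sum: 11·-2 + 7·1.

-15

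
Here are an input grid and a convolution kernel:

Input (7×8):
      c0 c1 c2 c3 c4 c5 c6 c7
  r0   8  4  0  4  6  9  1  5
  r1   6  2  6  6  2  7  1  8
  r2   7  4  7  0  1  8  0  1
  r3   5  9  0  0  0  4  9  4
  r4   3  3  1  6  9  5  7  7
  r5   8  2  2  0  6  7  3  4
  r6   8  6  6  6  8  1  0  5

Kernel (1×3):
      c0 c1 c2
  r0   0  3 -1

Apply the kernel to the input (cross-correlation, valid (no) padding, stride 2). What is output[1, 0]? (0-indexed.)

The receptive field on the input at this output position is [7 4 7]. Elementwise product with the kernel and sum: 4·3 + 7·-1.

5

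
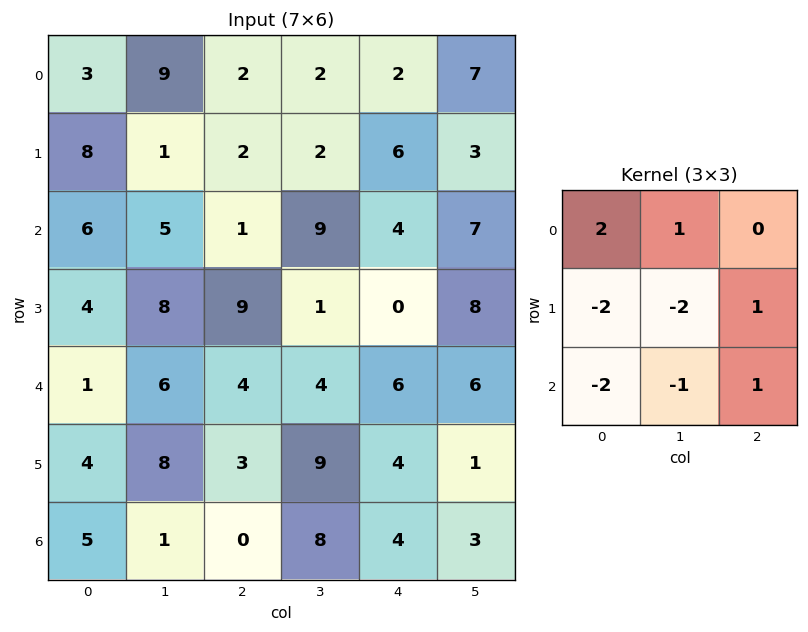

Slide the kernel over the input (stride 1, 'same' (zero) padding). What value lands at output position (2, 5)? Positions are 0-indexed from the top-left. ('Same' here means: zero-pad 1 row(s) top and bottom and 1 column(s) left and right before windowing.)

The receptive field on the zero-padded input at this output position is [6 3 0 / 4 7 0 / 0 8 0]. Elementwise product with the kernel and sum: 6·2 + 3·1 + 4·-2 + 7·-2 + 0·1 + 0·-2 + 8·-1 + 0·1.

-15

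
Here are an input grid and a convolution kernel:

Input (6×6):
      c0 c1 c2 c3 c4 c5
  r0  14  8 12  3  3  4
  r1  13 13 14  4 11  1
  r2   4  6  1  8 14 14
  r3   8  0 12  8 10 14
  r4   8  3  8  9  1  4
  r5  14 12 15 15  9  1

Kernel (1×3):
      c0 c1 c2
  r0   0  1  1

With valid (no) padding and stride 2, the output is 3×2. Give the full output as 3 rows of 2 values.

Output[0,0]: The receptive field on the input at this output position is [14 8 12]. Elementwise product with the kernel and sum: 8·1 + 12·1.

20 6
7 22
11 10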